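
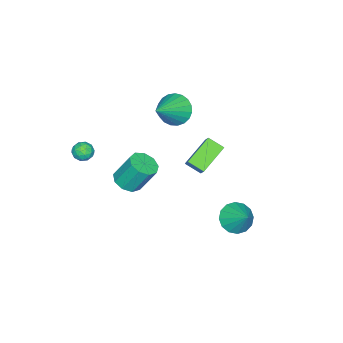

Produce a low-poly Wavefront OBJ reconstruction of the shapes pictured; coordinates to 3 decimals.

v 0.948 -1.692 -1.089
v 1.509 -1.07 -1.321
v 1.213 -0.205 0.276
v 0.652 -0.828 0.509
v 0.96 -0.926 -1.501
v 0.664 -0.062 0.096
v 0.406 -1.141 -1.487
v 0.11 -0.277 0.11
v 0.105 -1.614 -1.287
v -0.191 -0.75 0.31
v 0.198 -2.123 -0.994
v -0.098 -1.259 0.603
v 0.643 -2.431 -0.745
v 0.347 -1.567 0.852
v 1.23 -2.393 -0.657
v 0.934 -1.529 0.94
v 1.685 -2.027 -0.771
v 1.389 -1.163 0.826
v 1.796 -1.504 -1.033
v 1.5 -0.64 0.564
v -3.332 -0.649 -2.507
v -5.025 -0.339 -1.59
v -3.437 0.287 -3.016
v -5.129 0.596 -2.099
v -2.831 -0.176 -1.741
v -4.523 0.133 -0.824
v -2.935 0.759 -2.25
v -4.628 1.069 -1.333
v 2.124 -3.125 1.938
v 2.542 -3.04 1.459
v 1.958 -4.1 1.621
v 2.376 -4.015 1.142
v 2.584 -4.036 1.749
v 2.686 -3.434 1.945
v 1.814 -3.706 1.135
v 1.916 -3.104 1.331
v 2.351 -3.399 0.963
v 2.826 -3.603 1.342
v 1.674 -3.537 1.738
v 2.149 -3.741 2.117
v 2.347 -2.997 1.726
v 2.153 -4.143 1.354
v 2.274 -4.155 1.71
v 2.52 -4.105 1.429
v 2.432 -3.229 2.012
v 2.678 -3.179 1.73
v 2.702 -3.764 1.9
v 1.822 -3.961 1.35
v 2.068 -3.911 1.068
v 1.98 -3.035 1.651
v 2.226 -2.985 1.37
v 1.798 -3.376 1.18
v 2.481 -3.158 1.153
v 2.383 -3.731 0.967
v 2.053 -3.55 0.963
v 2.113 -3.196 1.078
v 2.76 -3.278 1.376
v 2.663 -3.851 1.19
v 2.785 -3.864 1.546
v 2.845 -3.51 1.661
v 2.648 -3.489 1.085
v 1.837 -3.289 1.89
v 1.74 -3.862 1.704
v 1.655 -3.63 1.419
v 1.715 -3.276 1.534
v 2.117 -3.409 2.113
v 2.019 -3.982 1.927
v 2.387 -3.944 2.002
v 2.447 -3.59 2.117
v 1.852 -3.651 1.995
v -2.676 -0.913 2.501
v -2.161 -1.272 1.672
v -0.844 -1.007 3.679
v -2.113 -0.845 1.63
v -2.161 -0.429 1.738
v -2.299 -0.097 1.979
v -2.502 0.094 2.31
v -2.735 0.111 2.674
v -2.958 -0.05 3.008
v -3.132 -0.36 3.254
v -3.227 -0.765 3.371
v -3.227 -1.196 3.337
v -3.132 -1.578 3.158
v -2.958 -1.846 2.866
v -2.735 -1.952 2.511
v -2.502 -1.878 2.154
v -2.299 -1.638 1.857
v -2.106 3.23 -4.492
v -1.185 2.854 -4.668
v -1.474 4.27 -3.408
v -1.24 3.245 -5.011
v -1.526 3.631 -5.215
v -1.968 3.911 -5.225
v -2.447 4.008 -5.039
v -2.834 3.896 -4.707
v -3.027 3.606 -4.316
v -2.972 3.216 -3.973
v -2.686 2.829 -3.769
v -2.244 2.549 -3.759
v -1.765 2.452 -3.945
v -1.378 2.564 -4.278
f 2 1 5
f 2 5 3
f 3 5 6
f 3 6 4
f 5 1 7
f 5 7 6
f 6 7 8
f 6 8 4
f 7 1 9
f 7 9 8
f 8 9 10
f 8 10 4
f 9 1 11
f 9 11 10
f 10 11 12
f 10 12 4
f 11 1 13
f 11 13 12
f 12 13 14
f 12 14 4
f 13 1 15
f 13 15 14
f 14 15 16
f 14 16 4
f 15 1 17
f 15 17 16
f 16 17 18
f 16 18 4
f 17 1 19
f 17 19 18
f 18 19 20
f 18 20 4
f 19 1 2
f 19 2 20
f 20 2 3
f 20 3 4
f 22 24 21
f 25 22 21
f 21 24 23
f 23 25 21
f 22 28 24
f 26 22 25
f 26 28 22
f 24 28 23
f 27 25 23
f 23 28 27
f 27 26 25
f 28 26 27
f 29 66 45
f 66 40 69
f 45 69 34
f 66 69 45
f 29 45 41
f 45 34 46
f 41 46 30
f 45 46 41
f 29 41 50
f 41 30 51
f 50 51 36
f 41 51 50
f 29 50 62
f 50 36 65
f 62 65 39
f 50 65 62
f 29 62 66
f 62 39 70
f 66 70 40
f 62 70 66
f 30 46 57
f 46 34 60
f 57 60 38
f 46 60 57
f 34 69 47
f 69 40 68
f 47 68 33
f 69 68 47
f 40 70 67
f 70 39 63
f 67 63 31
f 70 63 67
f 39 65 64
f 65 36 52
f 64 52 35
f 65 52 64
f 36 51 56
f 51 30 53
f 56 53 37
f 51 53 56
f 32 58 44
f 58 38 59
f 44 59 33
f 58 59 44
f 32 44 42
f 44 33 43
f 42 43 31
f 44 43 42
f 32 42 49
f 42 31 48
f 49 48 35
f 42 48 49
f 32 49 54
f 49 35 55
f 54 55 37
f 49 55 54
f 32 54 58
f 54 37 61
f 58 61 38
f 54 61 58
f 33 59 47
f 59 38 60
f 47 60 34
f 59 60 47
f 31 43 67
f 43 33 68
f 67 68 40
f 43 68 67
f 35 48 64
f 48 31 63
f 64 63 39
f 48 63 64
f 37 55 56
f 55 35 52
f 56 52 36
f 55 52 56
f 38 61 57
f 61 37 53
f 57 53 30
f 61 53 57
f 72 71 74
f 72 74 73
f 74 71 75
f 74 75 73
f 75 71 76
f 75 76 73
f 76 71 77
f 76 77 73
f 77 71 78
f 77 78 73
f 78 71 79
f 78 79 73
f 79 71 80
f 79 80 73
f 80 71 81
f 80 81 73
f 81 71 82
f 81 82 73
f 82 71 83
f 82 83 73
f 83 71 84
f 83 84 73
f 84 71 85
f 84 85 73
f 85 71 86
f 85 86 73
f 86 71 87
f 86 87 73
f 87 71 72
f 87 72 73
f 89 88 91
f 89 91 90
f 91 88 92
f 91 92 90
f 92 88 93
f 92 93 90
f 93 88 94
f 93 94 90
f 94 88 95
f 94 95 90
f 95 88 96
f 95 96 90
f 96 88 97
f 96 97 90
f 97 88 98
f 97 98 90
f 98 88 99
f 98 99 90
f 99 88 100
f 99 100 90
f 100 88 101
f 100 101 90
f 101 88 89
f 101 89 90



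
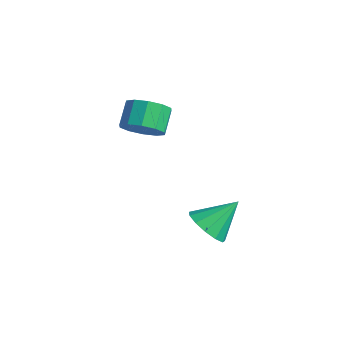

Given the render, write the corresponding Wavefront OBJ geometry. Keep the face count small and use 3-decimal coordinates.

v 1.485 -1.598 -1.011
v 2.077 -1.136 -1.671
v 1.795 -0.302 0.171
v 1.558 -0.935 -1.756
v 1.015 -0.944 -1.604
v 0.622 -1.161 -1.264
v 0.503 -1.516 -0.843
v 0.696 -1.897 -0.475
v 1.139 -2.183 -0.278
v 1.692 -2.283 -0.313
v 2.18 -2.166 -0.57
v 2.447 -1.868 -0.966
v 2.409 -1.484 -1.377
v -2.815 -1.805 2.319
v -2.352 -1.016 1.969
v -2.961 -0.285 2.811
v -3.425 -1.075 3.161
v -2.866 -1.085 1.657
v -3.475 -0.354 2.499
v -3.361 -1.429 1.598
v -3.97 -0.698 2.439
v -3.648 -1.917 1.814
v -4.257 -1.186 2.655
v -3.616 -2.362 2.223
v -4.225 -1.632 3.065
v -3.279 -2.595 2.669
v -3.888 -1.864 3.511
v -2.765 -2.526 2.981
v -3.374 -1.795 3.823
v -2.27 -2.182 3.041
v -2.879 -1.451 3.882
v -1.983 -1.694 2.825
v -2.592 -0.963 3.666
v -2.015 -1.248 2.415
v -2.624 -0.518 3.257
f 2 1 4
f 2 4 3
f 4 1 5
f 4 5 3
f 5 1 6
f 5 6 3
f 6 1 7
f 6 7 3
f 7 1 8
f 7 8 3
f 8 1 9
f 8 9 3
f 9 1 10
f 9 10 3
f 10 1 11
f 10 11 3
f 11 1 12
f 11 12 3
f 12 1 13
f 12 13 3
f 13 1 2
f 13 2 3
f 15 14 18
f 15 18 16
f 16 18 19
f 16 19 17
f 18 14 20
f 18 20 19
f 19 20 21
f 19 21 17
f 20 14 22
f 20 22 21
f 21 22 23
f 21 23 17
f 22 14 24
f 22 24 23
f 23 24 25
f 23 25 17
f 24 14 26
f 24 26 25
f 25 26 27
f 25 27 17
f 26 14 28
f 26 28 27
f 27 28 29
f 27 29 17
f 28 14 30
f 28 30 29
f 29 30 31
f 29 31 17
f 30 14 32
f 30 32 31
f 31 32 33
f 31 33 17
f 32 14 34
f 32 34 33
f 33 34 35
f 33 35 17
f 34 14 15
f 34 15 35
f 35 15 16
f 35 16 17



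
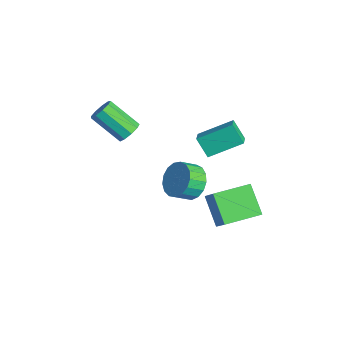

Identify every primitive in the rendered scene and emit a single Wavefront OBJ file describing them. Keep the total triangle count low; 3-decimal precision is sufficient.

v -2.741 -2.12 3.156
v -2.164 -2.573 3.257
v -3.322 -3.752 4.585
v -3.899 -3.3 4.484
v -2.153 -2.199 3.598
v -3.311 -3.378 4.927
v -2.417 -1.789 3.733
v -3.575 -2.968 5.061
v -2.833 -1.533 3.597
v -3.99 -2.713 4.925
v -3.206 -1.553 3.255
v -4.363 -2.732 4.583
v -3.361 -1.838 2.867
v -4.518 -3.017 4.195
v -3.227 -2.255 2.614
v -4.384 -3.434 3.942
v -2.865 -2.609 2.614
v -4.022 -3.788 3.943
v -2.445 -2.735 2.868
v -3.603 -3.914 4.197
v -1.434 1.622 -2.419
v -0.324 1.657 -1.172
v -1.54 3.789 -2.385
v -0.43 3.824 -1.138
v 0.05 1.716 -3.742
v 1.16 1.751 -2.495
v -0.056 3.883 -3.708
v 1.054 3.918 -2.461
v -1.591 1.897 1.208
v -2.315 1.524 2.246
v -1.2 3.746 2.145
v -1.924 3.373 3.184
v -0.776 1.507 1.636
v -1.5 1.134 2.675
v -0.385 3.356 2.574
v -1.109 2.983 3.612
v 0.424 0.208 1.019
v 1.487 0.136 0.79
v 1.559 -0.781 1.411
v 0.496 -0.708 1.641
v 1.472 0.428 1.222
v 1.544 -0.489 1.844
v 1.217 0.669 1.608
v 1.289 -0.248 2.229
v 0.781 0.805 1.859
v 0.852 -0.112 2.48
v 0.262 0.805 1.917
v 0.334 -0.112 2.539
v -0.219 0.667 1.77
v -0.147 -0.25 2.392
v -0.553 0.425 1.451
v -0.481 -0.492 2.072
v -0.663 0.133 1.033
v -0.591 -0.784 1.654
v -0.524 -0.142 0.612
v -0.452 -1.059 1.233
v -0.168 -0.336 0.284
v -0.096 -1.253 0.905
v 0.324 -0.406 0.124
v 0.396 -1.323 0.746
v 0.839 -0.335 0.17
v 0.91 -1.252 0.792
v 1.259 -0.139 0.41
v 1.33 -1.056 1.032
f 2 1 5
f 2 5 3
f 3 5 6
f 3 6 4
f 5 1 7
f 5 7 6
f 6 7 8
f 6 8 4
f 7 1 9
f 7 9 8
f 8 9 10
f 8 10 4
f 9 1 11
f 9 11 10
f 10 11 12
f 10 12 4
f 11 1 13
f 11 13 12
f 12 13 14
f 12 14 4
f 13 1 15
f 13 15 14
f 14 15 16
f 14 16 4
f 15 1 17
f 15 17 16
f 16 17 18
f 16 18 4
f 17 1 19
f 17 19 18
f 18 19 20
f 18 20 4
f 19 1 2
f 19 2 20
f 20 2 3
f 20 3 4
f 22 24 21
f 25 22 21
f 21 24 23
f 23 25 21
f 22 28 24
f 26 22 25
f 26 28 22
f 24 28 23
f 27 25 23
f 23 28 27
f 27 26 25
f 28 26 27
f 30 32 29
f 33 30 29
f 29 32 31
f 31 33 29
f 30 36 32
f 34 30 33
f 34 36 30
f 32 36 31
f 35 33 31
f 31 36 35
f 35 34 33
f 36 34 35
f 38 37 41
f 38 41 39
f 39 41 42
f 39 42 40
f 41 37 43
f 41 43 42
f 42 43 44
f 42 44 40
f 43 37 45
f 43 45 44
f 44 45 46
f 44 46 40
f 45 37 47
f 45 47 46
f 46 47 48
f 46 48 40
f 47 37 49
f 47 49 48
f 48 49 50
f 48 50 40
f 49 37 51
f 49 51 50
f 50 51 52
f 50 52 40
f 51 37 53
f 51 53 52
f 52 53 54
f 52 54 40
f 53 37 55
f 53 55 54
f 54 55 56
f 54 56 40
f 55 37 57
f 55 57 56
f 56 57 58
f 56 58 40
f 57 37 59
f 57 59 58
f 58 59 60
f 58 60 40
f 59 37 61
f 59 61 60
f 60 61 62
f 60 62 40
f 61 37 63
f 61 63 62
f 62 63 64
f 62 64 40
f 63 37 38
f 63 38 64
f 64 38 39
f 64 39 40



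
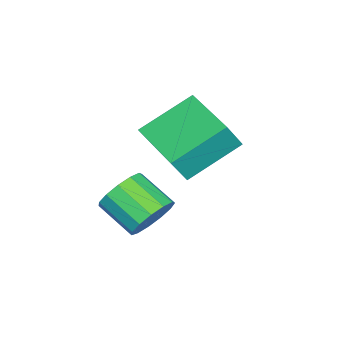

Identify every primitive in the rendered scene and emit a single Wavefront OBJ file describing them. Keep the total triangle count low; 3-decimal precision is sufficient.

v 1.198 2.031 -1.07
v 1.662 2.199 -0.56
v 1.387 1.198 0.021
v 0.922 1.029 -0.49
v 1.311 2.359 -0.451
v 1.036 1.357 0.13
v 0.925 2.414 -0.538
v 0.65 1.412 0.042
v 0.625 2.348 -0.795
v 0.35 1.346 -0.214
v 0.507 2.181 -1.139
v 0.232 1.179 -0.558
v 0.608 1.966 -1.461
v 0.333 0.965 -0.88
v 0.896 1.772 -1.659
v 0.621 0.771 -1.078
v 1.28 1.66 -1.67
v 1.005 0.659 -1.09
v 1.638 1.666 -1.491
v 1.363 0.664 -0.91
v 1.856 1.788 -1.178
v 1.581 0.786 -0.598
v 1.865 1.986 -0.831
v 1.589 0.985 -0.251
v -2.231 1.991 0.655
v -1.817 1.744 1.462
v -1.125 3.379 0.514
v -0.712 3.132 1.321
v -1.108 1.008 -0.221
v -0.695 0.761 0.586
v -0.003 2.396 -0.362
v 0.411 2.149 0.445
f 2 1 5
f 2 5 3
f 3 5 6
f 3 6 4
f 5 1 7
f 5 7 6
f 6 7 8
f 6 8 4
f 7 1 9
f 7 9 8
f 8 9 10
f 8 10 4
f 9 1 11
f 9 11 10
f 10 11 12
f 10 12 4
f 11 1 13
f 11 13 12
f 12 13 14
f 12 14 4
f 13 1 15
f 13 15 14
f 14 15 16
f 14 16 4
f 15 1 17
f 15 17 16
f 16 17 18
f 16 18 4
f 17 1 19
f 17 19 18
f 18 19 20
f 18 20 4
f 19 1 21
f 19 21 20
f 20 21 22
f 20 22 4
f 21 1 23
f 21 23 22
f 22 23 24
f 22 24 4
f 23 1 2
f 23 2 24
f 24 2 3
f 24 3 4
f 26 28 25
f 29 26 25
f 25 28 27
f 27 29 25
f 26 32 28
f 30 26 29
f 30 32 26
f 28 32 27
f 31 29 27
f 27 32 31
f 31 30 29
f 32 30 31



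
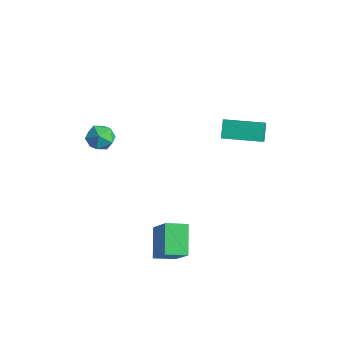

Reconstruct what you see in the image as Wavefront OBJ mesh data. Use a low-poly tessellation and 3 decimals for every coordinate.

v 1.232 2.826 2.229
v 1.746 2.265 2.923
v 2.673 4.154 2.233
v 3.188 3.594 2.927
v 1.712 2.306 1.453
v 2.227 1.746 2.147
v 3.154 3.635 1.457
v 3.668 3.074 2.151
v 2.067 -2.223 -4.859
v 1.017 -1.357 -3.823
v 2.613 -1.265 -5.106
v 1.563 -0.399 -4.07
v 3.397 -2.561 -3.23
v 2.347 -1.695 -2.194
v 3.943 -1.603 -3.477
v 2.893 -0.737 -2.441
v -3.39 -1.023 -0.354
v -2.775 -0.648 0.06
v -3.245 -2.112 0.42
v -2.63 -1.737 0.834
v -3.411 -1.466 0.915
v -3.501 -0.793 0.437
v -2.519 -1.967 0.043
v -2.609 -1.294 -0.435
v -2.237 -1.231 0.305
v -2.788 -0.922 0.844
v -3.232 -1.838 -0.364
v -3.783 -1.529 0.175
f 2 4 1
f 5 2 1
f 1 4 3
f 3 5 1
f 2 8 4
f 6 2 5
f 6 8 2
f 4 8 3
f 7 5 3
f 3 8 7
f 7 6 5
f 8 6 7
f 10 12 9
f 13 10 9
f 9 12 11
f 11 13 9
f 10 16 12
f 14 10 13
f 14 16 10
f 12 16 11
f 15 13 11
f 11 16 15
f 15 14 13
f 16 14 15
f 17 28 22
f 17 22 18
f 17 18 24
f 17 24 27
f 17 27 28
f 18 22 26
f 22 28 21
f 28 27 19
f 27 24 23
f 24 18 25
f 20 26 21
f 20 21 19
f 20 19 23
f 20 23 25
f 20 25 26
f 21 26 22
f 19 21 28
f 23 19 27
f 25 23 24
f 26 25 18



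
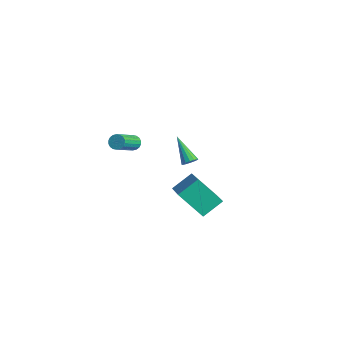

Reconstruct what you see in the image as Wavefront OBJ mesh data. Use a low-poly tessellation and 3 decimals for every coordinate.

v -1.046 0.983 0.589
v -0.718 0.767 0.945
v -2.534 0.997 1.971
v -0.687 1.038 0.976
v -0.753 1.294 0.902
v -0.897 1.467 0.745
v -1.081 1.51 0.547
v -1.256 1.412 0.359
v -1.374 1.199 0.234
v -1.405 0.928 0.203
v -1.34 0.671 0.277
v -1.196 0.499 0.434
v -1.012 0.455 0.632
v -0.837 0.554 0.82
v -4.209 -1.075 1.178
v -3.759 -1.094 0.846
v -3 -2.645 1.97
v -3.451 -2.625 2.302
v -3.69 -0.933 1.023
v -2.931 -2.484 2.147
v -3.725 -0.799 1.231
v -2.966 -2.35 2.355
v -3.855 -0.72 1.428
v -3.096 -2.271 2.552
v -4.056 -0.711 1.576
v -3.297 -2.262 2.699
v -4.287 -0.774 1.645
v -3.528 -2.325 2.768
v -4.502 -0.897 1.621
v -3.744 -2.448 2.745
v -4.66 -1.055 1.51
v -3.901 -2.606 2.634
v -4.729 -1.216 1.333
v -3.97 -2.767 2.457
v -4.694 -1.35 1.125
v -3.935 -2.901 2.249
v -4.564 -1.429 0.928
v -3.805 -2.98 2.052
v -4.363 -1.438 0.781
v -3.604 -2.989 1.904
v -4.132 -1.375 0.712
v -3.373 -2.926 1.835
v -3.916 -1.252 0.735
v -3.158 -2.803 1.859
v 3.804 -2.896 2.341
v 3.888 -1.638 3.19
v 2.054 -2.19 1.467
v 2.137 -0.932 2.316
v 4.943 -1.948 0.824
v 5.026 -0.69 1.673
v 3.192 -1.242 -0.05
v 3.276 0.016 0.799
f 2 1 4
f 2 4 3
f 4 1 5
f 4 5 3
f 5 1 6
f 5 6 3
f 6 1 7
f 6 7 3
f 7 1 8
f 7 8 3
f 8 1 9
f 8 9 3
f 9 1 10
f 9 10 3
f 10 1 11
f 10 11 3
f 11 1 12
f 11 12 3
f 12 1 13
f 12 13 3
f 13 1 14
f 13 14 3
f 14 1 2
f 14 2 3
f 16 15 19
f 16 19 17
f 17 19 20
f 17 20 18
f 19 15 21
f 19 21 20
f 20 21 22
f 20 22 18
f 21 15 23
f 21 23 22
f 22 23 24
f 22 24 18
f 23 15 25
f 23 25 24
f 24 25 26
f 24 26 18
f 25 15 27
f 25 27 26
f 26 27 28
f 26 28 18
f 27 15 29
f 27 29 28
f 28 29 30
f 28 30 18
f 29 15 31
f 29 31 30
f 30 31 32
f 30 32 18
f 31 15 33
f 31 33 32
f 32 33 34
f 32 34 18
f 33 15 35
f 33 35 34
f 34 35 36
f 34 36 18
f 35 15 37
f 35 37 36
f 36 37 38
f 36 38 18
f 37 15 39
f 37 39 38
f 38 39 40
f 38 40 18
f 39 15 41
f 39 41 40
f 40 41 42
f 40 42 18
f 41 15 43
f 41 43 42
f 42 43 44
f 42 44 18
f 43 15 16
f 43 16 44
f 44 16 17
f 44 17 18
f 46 48 45
f 49 46 45
f 45 48 47
f 47 49 45
f 46 52 48
f 50 46 49
f 50 52 46
f 48 52 47
f 51 49 47
f 47 52 51
f 51 50 49
f 52 50 51



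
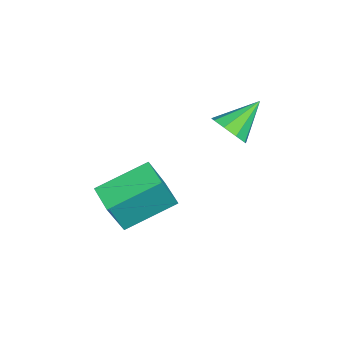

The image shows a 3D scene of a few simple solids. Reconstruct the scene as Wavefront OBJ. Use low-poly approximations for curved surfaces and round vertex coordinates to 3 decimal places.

v 0.517 -3.087 -1.834
v 0.936 -3.429 -0.652
v -0.253 -1.815 -1.192
v 0.167 -2.157 -0.01
v 1.253 -2.583 -1.95
v 1.673 -2.925 -0.768
v 0.484 -1.311 -1.308
v 0.903 -1.653 -0.126
v -1.97 -0.415 -0.264
v -1.572 -0.484 0.207
v -2.73 0.295 0.484
v -1.472 -0.139 -0.019
v -1.605 0.077 -0.359
v -1.909 0.062 -0.654
v -2.241 -0.175 -0.767
v -2.447 -0.525 -0.644
v -2.43 -0.823 -0.343
v -2.198 -0.93 -0.005
v -1.859 -0.797 0.212
f 2 4 1
f 5 2 1
f 1 4 3
f 3 5 1
f 2 8 4
f 6 2 5
f 6 8 2
f 4 8 3
f 7 5 3
f 3 8 7
f 7 6 5
f 8 6 7
f 10 9 12
f 10 12 11
f 12 9 13
f 12 13 11
f 13 9 14
f 13 14 11
f 14 9 15
f 14 15 11
f 15 9 16
f 15 16 11
f 16 9 17
f 16 17 11
f 17 9 18
f 17 18 11
f 18 9 19
f 18 19 11
f 19 9 10
f 19 10 11



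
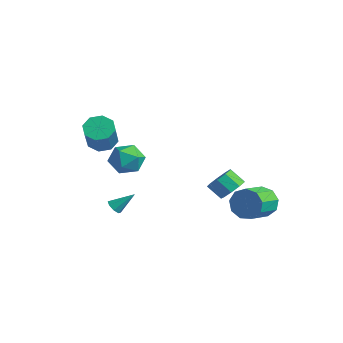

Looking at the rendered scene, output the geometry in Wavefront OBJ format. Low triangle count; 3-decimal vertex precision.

v -3.033 0.04 -0.292
v -2.376 -0.234 0.538
v -2.324 -1.246 -1.278
v -1.667 -1.52 -0.448
v -2.742 -1.703 -0.377
v -3.181 -0.908 0.232
v -1.519 -0.572 -0.972
v -1.958 0.223 -0.363
v -1.44 -0.612 0.118
v -2.197 -1.311 0.485
v -2.503 -0.169 -1.225
v -3.26 -0.868 -0.858
v -3.611 -1.448 0.831
v -3.189 -1.96 0.238
v -2.066 -2.884 1.836
v -2.489 -2.372 2.429
v -2.865 -1.371 0.352
v -1.743 -2.295 1.949
v -2.979 -0.828 0.746
v -1.857 -1.751 2.343
v -3.463 -0.647 1.19
v -2.34 -1.571 2.788
v -4.034 -0.936 1.424
v -2.911 -1.86 3.022
v -4.357 -1.525 1.311
v -3.235 -2.449 2.908
v -4.243 -2.069 0.917
v -3.121 -2.992 2.514
v -3.76 -2.249 0.472
v -2.637 -3.173 2.07
v 0.953 3.898 -2.76
v 1.599 3.823 -2.168
v 0.873 3.426 -1.427
v 0.227 3.502 -2.02
v 1.344 4.367 -2.126
v 0.618 3.97 -1.386
v 0.906 4.691 -2.382
v 0.18 4.295 -1.641
v 0.49 4.645 -2.814
v -0.236 4.248 -2.074
v 0.29 4.249 -3.221
v -0.435 3.852 -2.481
v 0.401 3.689 -3.413
v -0.325 3.293 -2.672
v 0.77 3.227 -3.299
v 0.044 2.831 -2.559
v 1.224 3.079 -2.933
v 0.498 2.683 -2.193
v 1.552 3.314 -2.486
v 0.826 2.918 -1.746
v 2.983 4.256 -2.862
v 3.596 4.172 -3.661
v 4.15 2.641 -3.076
v 3.537 2.724 -2.278
v 3.925 4.489 -3.143
v 4.479 2.958 -2.558
v 3.813 4.697 -2.493
v 4.367 3.166 -1.909
v 3.313 4.698 -2.017
v 3.867 3.167 -1.432
v 2.659 4.492 -1.936
v 3.213 2.961 -1.351
v 2.156 4.175 -2.288
v 2.71 2.644 -1.704
v 2.04 3.896 -2.909
v 2.594 2.365 -2.325
v 2.366 3.785 -3.509
v 2.92 2.254 -2.924
v 2.98 3.894 -3.805
v 3.534 2.363 -3.221
v -1.193 -2.347 -2.985
v -0.735 -2.398 -3.225
v -0.607 -1.433 -2.055
v -0.954 -2.102 -3.377
v -1.314 -1.95 -3.299
v -1.603 -2.03 -3.038
v -1.652 -2.296 -2.745
v -1.433 -2.592 -2.594
v -1.073 -2.744 -2.671
v -0.784 -2.663 -2.933
f 1 12 6
f 1 6 2
f 1 2 8
f 1 8 11
f 1 11 12
f 2 6 10
f 6 12 5
f 12 11 3
f 11 8 7
f 8 2 9
f 4 10 5
f 4 5 3
f 4 3 7
f 4 7 9
f 4 9 10
f 5 10 6
f 3 5 12
f 7 3 11
f 9 7 8
f 10 9 2
f 14 13 17
f 14 17 15
f 15 17 18
f 15 18 16
f 17 13 19
f 17 19 18
f 18 19 20
f 18 20 16
f 19 13 21
f 19 21 20
f 20 21 22
f 20 22 16
f 21 13 23
f 21 23 22
f 22 23 24
f 22 24 16
f 23 13 25
f 23 25 24
f 24 25 26
f 24 26 16
f 25 13 27
f 25 27 26
f 26 27 28
f 26 28 16
f 27 13 29
f 27 29 28
f 28 29 30
f 28 30 16
f 29 13 14
f 29 14 30
f 30 14 15
f 30 15 16
f 32 31 35
f 32 35 33
f 33 35 36
f 33 36 34
f 35 31 37
f 35 37 36
f 36 37 38
f 36 38 34
f 37 31 39
f 37 39 38
f 38 39 40
f 38 40 34
f 39 31 41
f 39 41 40
f 40 41 42
f 40 42 34
f 41 31 43
f 41 43 42
f 42 43 44
f 42 44 34
f 43 31 45
f 43 45 44
f 44 45 46
f 44 46 34
f 45 31 47
f 45 47 46
f 46 47 48
f 46 48 34
f 47 31 49
f 47 49 48
f 48 49 50
f 48 50 34
f 49 31 32
f 49 32 50
f 50 32 33
f 50 33 34
f 52 51 55
f 52 55 53
f 53 55 56
f 53 56 54
f 55 51 57
f 55 57 56
f 56 57 58
f 56 58 54
f 57 51 59
f 57 59 58
f 58 59 60
f 58 60 54
f 59 51 61
f 59 61 60
f 60 61 62
f 60 62 54
f 61 51 63
f 61 63 62
f 62 63 64
f 62 64 54
f 63 51 65
f 63 65 64
f 64 65 66
f 64 66 54
f 65 51 67
f 65 67 66
f 66 67 68
f 66 68 54
f 67 51 69
f 67 69 68
f 68 69 70
f 68 70 54
f 69 51 52
f 69 52 70
f 70 52 53
f 70 53 54
f 72 71 74
f 72 74 73
f 74 71 75
f 74 75 73
f 75 71 76
f 75 76 73
f 76 71 77
f 76 77 73
f 77 71 78
f 77 78 73
f 78 71 79
f 78 79 73
f 79 71 80
f 79 80 73
f 80 71 72
f 80 72 73



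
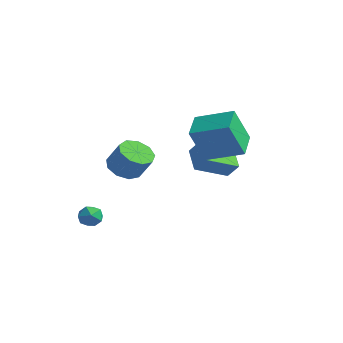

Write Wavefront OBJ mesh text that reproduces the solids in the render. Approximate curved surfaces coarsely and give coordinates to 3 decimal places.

v -2.789 1.914 -0.124
v -2.133 2.066 0.694
v -2.217 3.715 -0.918
v -1.561 3.867 -0.1
v -1.659 1.213 -0.9
v -1.003 1.365 -0.082
v -1.087 3.014 -1.694
v -0.431 3.166 -0.876
v -3.483 -1.882 -0.422
v -2.713 -1.568 -0.978
v -1.867 -1.444 0.266
v -2.637 -1.758 0.822
v -3.089 -1.034 -0.775
v -2.242 -0.91 0.469
v -3.649 -0.896 -0.407
v -2.802 -0.772 0.837
v -4.132 -1.22 -0.047
v -3.285 -1.096 1.197
v -4.311 -1.853 0.139
v -3.464 -1.729 1.383
v -4.103 -2.5 0.061
v -3.256 -2.376 1.305
v -3.605 -2.858 -0.242
v -2.758 -2.734 1.002
v -3.05 -2.759 -0.629
v -2.203 -2.635 0.614
v -2.698 -2.25 -0.92
v -1.851 -2.126 0.324
v -4.252 -3.277 -3.046
v -3.756 -3.079 -3.567
v -4.044 -4.441 -3.293
v -3.548 -4.243 -3.814
v -3.397 -4.129 -3.092
v -3.525 -3.41 -2.939
v -4.275 -4.11 -3.921
v -4.403 -3.391 -3.768
v -3.77 -3.593 -4.108
v -3.227 -3.605 -3.596
v -4.573 -3.915 -3.264
v -4.03 -3.927 -2.752
v -0.901 1.618 1.021
v -1.09 0.695 2.998
v 0.835 2.632 1.661
v 0.646 1.709 3.638
v 0.054 0.311 0.502
v -0.135 -0.612 2.479
v 1.79 1.325 1.142
v 1.601 0.402 3.119
f 2 4 1
f 5 2 1
f 1 4 3
f 3 5 1
f 2 8 4
f 6 2 5
f 6 8 2
f 4 8 3
f 7 5 3
f 3 8 7
f 7 6 5
f 8 6 7
f 10 9 13
f 10 13 11
f 11 13 14
f 11 14 12
f 13 9 15
f 13 15 14
f 14 15 16
f 14 16 12
f 15 9 17
f 15 17 16
f 16 17 18
f 16 18 12
f 17 9 19
f 17 19 18
f 18 19 20
f 18 20 12
f 19 9 21
f 19 21 20
f 20 21 22
f 20 22 12
f 21 9 23
f 21 23 22
f 22 23 24
f 22 24 12
f 23 9 25
f 23 25 24
f 24 25 26
f 24 26 12
f 25 9 27
f 25 27 26
f 26 27 28
f 26 28 12
f 27 9 10
f 27 10 28
f 28 10 11
f 28 11 12
f 29 40 34
f 29 34 30
f 29 30 36
f 29 36 39
f 29 39 40
f 30 34 38
f 34 40 33
f 40 39 31
f 39 36 35
f 36 30 37
f 32 38 33
f 32 33 31
f 32 31 35
f 32 35 37
f 32 37 38
f 33 38 34
f 31 33 40
f 35 31 39
f 37 35 36
f 38 37 30
f 42 44 41
f 45 42 41
f 41 44 43
f 43 45 41
f 42 48 44
f 46 42 45
f 46 48 42
f 44 48 43
f 47 45 43
f 43 48 47
f 47 46 45
f 48 46 47



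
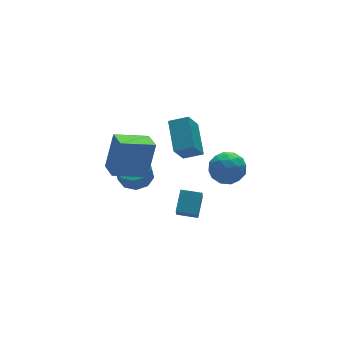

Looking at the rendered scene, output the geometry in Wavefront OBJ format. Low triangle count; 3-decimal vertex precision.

v -2.391 -3.929 0.234
v -1.699 -3.189 0.984
v -2.04 -3.366 -0.644
v -1.349 -2.626 0.106
v -1.571 -4.594 0.134
v -0.88 -3.854 0.884
v -1.221 -4.031 -0.744
v -0.529 -3.291 0.006
v 0.672 1.6 -0.802
v 1.291 3.23 0.136
v 1.486 2.025 -2.076
v 2.104 3.654 -1.137
v 1.556 1.046 -0.423
v 2.174 2.675 0.516
v 2.369 1.47 -1.696
v 2.988 3.1 -0.758
v 1.227 -1.228 -0.996
v 1.766 -0.422 -0.682
v 2.354 -2.238 -0.338
v 2.893 -1.432 -0.024
v 1.993 -1.642 0.406
v 1.296 -1.017 -0
v 2.824 -1.643 -1.02
v 2.127 -1.018 -1.426
v 2.753 -0.678 -0.697
v 2.24 -0.677 0.185
v 1.88 -1.983 -1.205
v 1.367 -1.982 -0.323
v 1.397 -0.736 -0.896
v 2.723 -1.924 -0.124
v 2.193 -2.047 0.129
v 2.51 -1.573 0.314
v 1.121 -1.086 -0.496
v 1.438 -0.612 -0.311
v 1.572 -1.33 0.328
v 2.682 -2.048 -0.709
v 2.999 -1.574 -0.524
v 1.61 -1.087 -1.334
v 1.927 -0.613 -1.149
v 2.548 -1.33 -1.348
v 2.295 -0.413 -0.721
v 2.957 -1.007 -0.334
v 2.916 -1.13 -0.919
v 2.507 -0.763 -1.158
v 1.993 -0.412 -0.203
v 2.656 -1.006 0.184
v 2.126 -1.13 0.437
v 1.717 -0.763 0.198
v 2.573 -0.563 -0.211
v 1.464 -1.654 -1.204
v 2.127 -2.248 -0.817
v 2.403 -1.897 -1.218
v 1.994 -1.53 -1.457
v 1.163 -1.653 -0.686
v 1.825 -2.247 -0.299
v 1.613 -1.897 0.138
v 1.204 -1.53 -0.101
v 1.547 -2.097 -0.809
v -1.33 1.939 -2.195
v -0.613 1.347 -2.162
v -0.894 1.069 -1.071
v -1.61 1.661 -1.105
v -0.428 1.923 -1.967
v -0.709 1.645 -0.876
v -0.665 2.507 -1.879
v -0.946 2.229 -0.789
v -1.212 2.825 -1.939
v -1.493 2.547 -0.848
v -1.815 2.729 -2.119
v -2.096 2.451 -1.028
v -2.19 2.263 -2.335
v -2.471 1.984 -1.244
v -2.163 1.645 -2.485
v -2.444 1.367 -1.394
v -1.746 1.165 -2.5
v -2.027 0.887 -1.409
v -1.134 1.047 -2.372
v -1.415 0.769 -1.282
v -3.756 -0.111 0.57
v -3.085 0.206 2.513
v -3.519 1.044 0.299
v -2.848 1.361 2.242
v -2.052 -0.581 0.058
v -1.381 -0.264 2.001
v -1.815 0.574 -0.213
v -1.144 0.891 1.73
f 2 4 1
f 5 2 1
f 1 4 3
f 3 5 1
f 2 8 4
f 6 2 5
f 6 8 2
f 4 8 3
f 7 5 3
f 3 8 7
f 7 6 5
f 8 6 7
f 10 12 9
f 13 10 9
f 9 12 11
f 11 13 9
f 10 16 12
f 14 10 13
f 14 16 10
f 12 16 11
f 15 13 11
f 11 16 15
f 15 14 13
f 16 14 15
f 17 54 33
f 54 28 57
f 33 57 22
f 54 57 33
f 17 33 29
f 33 22 34
f 29 34 18
f 33 34 29
f 17 29 38
f 29 18 39
f 38 39 24
f 29 39 38
f 17 38 50
f 38 24 53
f 50 53 27
f 38 53 50
f 17 50 54
f 50 27 58
f 54 58 28
f 50 58 54
f 18 34 45
f 34 22 48
f 45 48 26
f 34 48 45
f 22 57 35
f 57 28 56
f 35 56 21
f 57 56 35
f 28 58 55
f 58 27 51
f 55 51 19
f 58 51 55
f 27 53 52
f 53 24 40
f 52 40 23
f 53 40 52
f 24 39 44
f 39 18 41
f 44 41 25
f 39 41 44
f 20 46 32
f 46 26 47
f 32 47 21
f 46 47 32
f 20 32 30
f 32 21 31
f 30 31 19
f 32 31 30
f 20 30 37
f 30 19 36
f 37 36 23
f 30 36 37
f 20 37 42
f 37 23 43
f 42 43 25
f 37 43 42
f 20 42 46
f 42 25 49
f 46 49 26
f 42 49 46
f 21 47 35
f 47 26 48
f 35 48 22
f 47 48 35
f 19 31 55
f 31 21 56
f 55 56 28
f 31 56 55
f 23 36 52
f 36 19 51
f 52 51 27
f 36 51 52
f 25 43 44
f 43 23 40
f 44 40 24
f 43 40 44
f 26 49 45
f 49 25 41
f 45 41 18
f 49 41 45
f 60 59 63
f 60 63 61
f 61 63 64
f 61 64 62
f 63 59 65
f 63 65 64
f 64 65 66
f 64 66 62
f 65 59 67
f 65 67 66
f 66 67 68
f 66 68 62
f 67 59 69
f 67 69 68
f 68 69 70
f 68 70 62
f 69 59 71
f 69 71 70
f 70 71 72
f 70 72 62
f 71 59 73
f 71 73 72
f 72 73 74
f 72 74 62
f 73 59 75
f 73 75 74
f 74 75 76
f 74 76 62
f 75 59 77
f 75 77 76
f 76 77 78
f 76 78 62
f 77 59 60
f 77 60 78
f 78 60 61
f 78 61 62
f 80 82 79
f 83 80 79
f 79 82 81
f 81 83 79
f 80 86 82
f 84 80 83
f 84 86 80
f 82 86 81
f 85 83 81
f 81 86 85
f 85 84 83
f 86 84 85



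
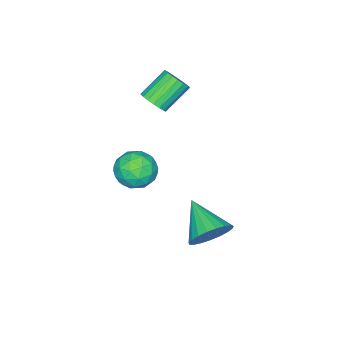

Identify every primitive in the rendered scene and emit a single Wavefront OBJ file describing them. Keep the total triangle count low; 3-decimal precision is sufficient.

v -0.302 -2.586 0.733
v 0.073 -1.977 0.924
v -1.162 -1.546 1.978
v -1.538 -2.154 1.787
v -0.109 -1.874 0.669
v -1.344 -1.443 1.723
v -0.329 -1.912 0.427
v -1.564 -1.481 1.481
v -0.543 -2.084 0.245
v -1.778 -1.653 1.299
v -0.71 -2.355 0.16
v -1.945 -1.923 1.214
v -0.797 -2.671 0.189
v -2.032 -2.24 1.243
v -0.785 -2.971 0.325
v -2.02 -2.539 1.379
v -0.678 -3.194 0.542
v -1.913 -2.763 1.596
v -0.496 -3.297 0.797
v -1.731 -2.866 1.851
v -0.276 -3.259 1.039
v -1.511 -2.828 2.093
v -0.062 -3.087 1.221
v -1.297 -2.656 2.275
v 0.105 -2.817 1.306
v -1.13 -2.385 2.36
v 0.192 -2.5 1.277
v -1.043 -2.069 2.331
v 0.18 -2.201 1.141
v -1.055 -1.769 2.195
v 2.318 2.456 -4.04
v 3.316 2.136 -3.782
v 1.542 0.844 -3.04
v 3.211 2.402 -3.435
v 2.951 2.677 -3.194
v 2.581 2.914 -3.098
v 2.166 3.072 -3.166
v 1.778 3.123 -3.385
v 1.482 3.059 -3.717
v 1.331 2.891 -4.105
v 1.351 2.647 -4.482
v 1.538 2.371 -4.782
v 1.86 2.109 -4.955
v 2.261 1.907 -4.969
v 2.672 1.801 -4.822
v 3.021 1.807 -4.541
v 3.249 1.926 -4.173
v 3.268 0.3 -0.166
v 4.28 0.459 -0.052
v 3.46 -1.279 0.332
v 4.472 -1.12 0.446
v 3.804 -0.665 1.084
v 3.685 0.312 0.777
v 4.055 -1.132 -0.497
v 3.936 -0.155 -0.804
v 4.766 -0.426 -0.256
v 4.611 -0.137 0.721
v 3.129 -0.683 -0.441
v 2.974 -0.394 0.536
v 3.757 0.518 -0.152
v 3.983 -1.338 0.432
v 3.59 -1.071 0.808
v 4.185 -0.977 0.875
v 3.407 0.432 0.334
v 4.002 0.525 0.401
v 3.722 -0.135 1.069
v 3.738 -1.345 -0.121
v 4.333 -1.252 -0.054
v 3.555 0.157 -0.595
v 4.15 0.251 -0.528
v 4.018 -0.685 -0.789
v 4.638 0.092 -0.205
v 4.751 -0.837 0.087
v 4.506 -0.843 -0.467
v 4.436 -0.27 -0.648
v 4.546 0.262 0.369
v 4.659 -0.667 0.661
v 4.266 -0.399 1.036
v 4.196 0.175 0.855
v 4.832 -0.259 0.249
v 3.081 -0.153 -0.381
v 3.194 -1.082 -0.089
v 3.544 -0.995 -0.575
v 3.474 -0.421 -0.756
v 2.989 0.017 0.193
v 3.102 -0.912 0.485
v 3.304 -0.55 0.928
v 3.234 0.023 0.747
v 2.908 -0.561 0.031
f 2 1 5
f 2 5 3
f 3 5 6
f 3 6 4
f 5 1 7
f 5 7 6
f 6 7 8
f 6 8 4
f 7 1 9
f 7 9 8
f 8 9 10
f 8 10 4
f 9 1 11
f 9 11 10
f 10 11 12
f 10 12 4
f 11 1 13
f 11 13 12
f 12 13 14
f 12 14 4
f 13 1 15
f 13 15 14
f 14 15 16
f 14 16 4
f 15 1 17
f 15 17 16
f 16 17 18
f 16 18 4
f 17 1 19
f 17 19 18
f 18 19 20
f 18 20 4
f 19 1 21
f 19 21 20
f 20 21 22
f 20 22 4
f 21 1 23
f 21 23 22
f 22 23 24
f 22 24 4
f 23 1 25
f 23 25 24
f 24 25 26
f 24 26 4
f 25 1 27
f 25 27 26
f 26 27 28
f 26 28 4
f 27 1 29
f 27 29 28
f 28 29 30
f 28 30 4
f 29 1 2
f 29 2 30
f 30 2 3
f 30 3 4
f 32 31 34
f 32 34 33
f 34 31 35
f 34 35 33
f 35 31 36
f 35 36 33
f 36 31 37
f 36 37 33
f 37 31 38
f 37 38 33
f 38 31 39
f 38 39 33
f 39 31 40
f 39 40 33
f 40 31 41
f 40 41 33
f 41 31 42
f 41 42 33
f 42 31 43
f 42 43 33
f 43 31 44
f 43 44 33
f 44 31 45
f 44 45 33
f 45 31 46
f 45 46 33
f 46 31 47
f 46 47 33
f 47 31 32
f 47 32 33
f 48 85 64
f 85 59 88
f 64 88 53
f 85 88 64
f 48 64 60
f 64 53 65
f 60 65 49
f 64 65 60
f 48 60 69
f 60 49 70
f 69 70 55
f 60 70 69
f 48 69 81
f 69 55 84
f 81 84 58
f 69 84 81
f 48 81 85
f 81 58 89
f 85 89 59
f 81 89 85
f 49 65 76
f 65 53 79
f 76 79 57
f 65 79 76
f 53 88 66
f 88 59 87
f 66 87 52
f 88 87 66
f 59 89 86
f 89 58 82
f 86 82 50
f 89 82 86
f 58 84 83
f 84 55 71
f 83 71 54
f 84 71 83
f 55 70 75
f 70 49 72
f 75 72 56
f 70 72 75
f 51 77 63
f 77 57 78
f 63 78 52
f 77 78 63
f 51 63 61
f 63 52 62
f 61 62 50
f 63 62 61
f 51 61 68
f 61 50 67
f 68 67 54
f 61 67 68
f 51 68 73
f 68 54 74
f 73 74 56
f 68 74 73
f 51 73 77
f 73 56 80
f 77 80 57
f 73 80 77
f 52 78 66
f 78 57 79
f 66 79 53
f 78 79 66
f 50 62 86
f 62 52 87
f 86 87 59
f 62 87 86
f 54 67 83
f 67 50 82
f 83 82 58
f 67 82 83
f 56 74 75
f 74 54 71
f 75 71 55
f 74 71 75
f 57 80 76
f 80 56 72
f 76 72 49
f 80 72 76



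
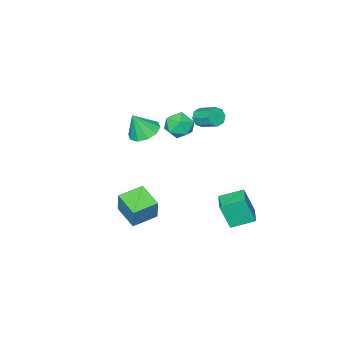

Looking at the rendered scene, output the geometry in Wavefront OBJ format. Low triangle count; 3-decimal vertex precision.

v -4.224 2.294 -4.597
v -3.835 1.733 -2.802
v -3.232 3.319 -4.491
v -2.844 2.758 -2.696
v -3.096 1.262 -5.164
v -2.708 0.701 -3.369
v -2.105 2.287 -5.058
v -1.716 1.726 -3.263
v -2.453 -0.557 3.251
v -2.238 -0.248 2.673
v -2.291 0.985 3.311
v -2.507 0.677 3.889
v -2.764 -0.284 2.698
v -2.817 0.949 3.337
v -3.108 -0.48 3.048
v -3.162 0.754 3.686
v -3.069 -0.721 3.516
v -3.122 0.513 4.154
v -2.669 -0.865 3.829
v -2.722 0.368 4.467
v -2.143 -0.829 3.803
v -2.196 0.404 4.442
v -1.798 -0.634 3.454
v -1.852 0.6 4.092
v -1.838 -0.393 2.986
v -1.891 0.841 3.624
v 1.03 -2.025 -3.062
v 1.363 -1.611 -1.469
v 1.374 -0.383 -3.561
v 1.707 0.031 -1.968
v 2.633 -2.431 -3.292
v 2.966 -2.017 -1.699
v 2.977 -0.789 -3.791
v 3.31 -0.375 -2.198
v -0.701 -3.573 1.428
v -0.117 -4.344 0.995
v -0.079 -3.947 2.932
v 0.237 -3.793 0.986
v 0.233 -3.158 1.146
v -0.128 -2.681 1.413
v -0.707 -2.545 1.687
v -1.284 -2.801 1.861
v -1.638 -3.352 1.87
v -1.634 -3.988 1.71
v -1.273 -4.464 1.442
v -0.694 -4.601 1.169
v -0.754 0.567 4.234
v 0.04 0.739 3.617
v -0.52 -1.059 4.083
v 0.274 -0.887 3.466
v 0.337 -0.65 4.456
v 0.192 0.355 4.55
v -0.672 -0.675 3.15
v -0.817 0.33 3.244
v 0.091 -0.029 2.948
v 0.714 -0.014 3.755
v -1.194 -0.306 3.945
v -0.571 -0.291 4.752
f 2 4 1
f 5 2 1
f 1 4 3
f 3 5 1
f 2 8 4
f 6 2 5
f 6 8 2
f 4 8 3
f 7 5 3
f 3 8 7
f 7 6 5
f 8 6 7
f 10 9 13
f 10 13 11
f 11 13 14
f 11 14 12
f 13 9 15
f 13 15 14
f 14 15 16
f 14 16 12
f 15 9 17
f 15 17 16
f 16 17 18
f 16 18 12
f 17 9 19
f 17 19 18
f 18 19 20
f 18 20 12
f 19 9 21
f 19 21 20
f 20 21 22
f 20 22 12
f 21 9 23
f 21 23 22
f 22 23 24
f 22 24 12
f 23 9 25
f 23 25 24
f 24 25 26
f 24 26 12
f 25 9 10
f 25 10 26
f 26 10 11
f 26 11 12
f 28 30 27
f 31 28 27
f 27 30 29
f 29 31 27
f 28 34 30
f 32 28 31
f 32 34 28
f 30 34 29
f 33 31 29
f 29 34 33
f 33 32 31
f 34 32 33
f 36 35 38
f 36 38 37
f 38 35 39
f 38 39 37
f 39 35 40
f 39 40 37
f 40 35 41
f 40 41 37
f 41 35 42
f 41 42 37
f 42 35 43
f 42 43 37
f 43 35 44
f 43 44 37
f 44 35 45
f 44 45 37
f 45 35 46
f 45 46 37
f 46 35 36
f 46 36 37
f 47 58 52
f 47 52 48
f 47 48 54
f 47 54 57
f 47 57 58
f 48 52 56
f 52 58 51
f 58 57 49
f 57 54 53
f 54 48 55
f 50 56 51
f 50 51 49
f 50 49 53
f 50 53 55
f 50 55 56
f 51 56 52
f 49 51 58
f 53 49 57
f 55 53 54
f 56 55 48



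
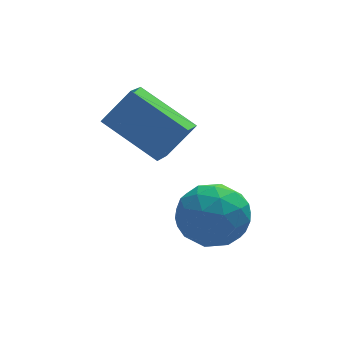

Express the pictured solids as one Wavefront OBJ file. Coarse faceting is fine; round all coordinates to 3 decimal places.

v 3.029 2.232 -3.72
v 3.986 1.583 -3.686
v 2.214 1.097 -2.474
v 3.171 0.448 -2.44
v 3.181 1.517 -1.997
v 3.684 2.218 -2.767
v 2.516 0.462 -3.393
v 3.019 1.163 -4.163
v 3.669 0.489 -3.483
v 4.08 1.141 -2.621
v 2.12 1.539 -3.539
v 2.531 2.191 -2.677
v 3.579 2.007 -3.812
v 2.621 0.673 -2.348
v 2.627 1.302 -2.088
v 3.189 0.92 -2.067
v 3.402 2.38 -3.273
v 3.964 1.999 -3.252
v 3.491 1.96 -2.26
v 2.236 0.681 -2.908
v 2.798 0.3 -2.887
v 3.011 1.76 -4.093
v 3.573 1.378 -4.072
v 2.709 0.72 -3.9
v 3.955 0.982 -3.673
v 3.476 0.316 -2.941
v 3.091 0.324 -3.501
v 3.387 0.736 -3.953
v 4.196 1.366 -3.166
v 3.718 0.699 -2.434
v 3.723 1.327 -2.174
v 4.019 1.739 -2.626
v 4.01 0.723 -3.047
v 2.482 1.981 -3.726
v 2.004 1.314 -2.994
v 2.181 0.941 -3.534
v 2.477 1.353 -3.986
v 2.724 2.364 -3.219
v 2.245 1.698 -2.487
v 2.813 1.944 -2.207
v 3.109 2.356 -2.659
v 2.19 1.957 -3.113
v 1.829 2.79 -1.586
v 0.465 4.075 -0.552
v 2.28 3.582 -1.975
v 0.916 4.867 -0.941
v 2.724 2.833 -0.459
v 1.36 4.118 0.575
v 3.175 3.625 -0.848
v 1.811 4.91 0.186
f 1 38 17
f 38 12 41
f 17 41 6
f 38 41 17
f 1 17 13
f 17 6 18
f 13 18 2
f 17 18 13
f 1 13 22
f 13 2 23
f 22 23 8
f 13 23 22
f 1 22 34
f 22 8 37
f 34 37 11
f 22 37 34
f 1 34 38
f 34 11 42
f 38 42 12
f 34 42 38
f 2 18 29
f 18 6 32
f 29 32 10
f 18 32 29
f 6 41 19
f 41 12 40
f 19 40 5
f 41 40 19
f 12 42 39
f 42 11 35
f 39 35 3
f 42 35 39
f 11 37 36
f 37 8 24
f 36 24 7
f 37 24 36
f 8 23 28
f 23 2 25
f 28 25 9
f 23 25 28
f 4 30 16
f 30 10 31
f 16 31 5
f 30 31 16
f 4 16 14
f 16 5 15
f 14 15 3
f 16 15 14
f 4 14 21
f 14 3 20
f 21 20 7
f 14 20 21
f 4 21 26
f 21 7 27
f 26 27 9
f 21 27 26
f 4 26 30
f 26 9 33
f 30 33 10
f 26 33 30
f 5 31 19
f 31 10 32
f 19 32 6
f 31 32 19
f 3 15 39
f 15 5 40
f 39 40 12
f 15 40 39
f 7 20 36
f 20 3 35
f 36 35 11
f 20 35 36
f 9 27 28
f 27 7 24
f 28 24 8
f 27 24 28
f 10 33 29
f 33 9 25
f 29 25 2
f 33 25 29
f 44 46 43
f 47 44 43
f 43 46 45
f 45 47 43
f 44 50 46
f 48 44 47
f 48 50 44
f 46 50 45
f 49 47 45
f 45 50 49
f 49 48 47
f 50 48 49



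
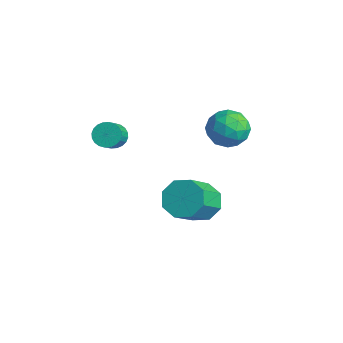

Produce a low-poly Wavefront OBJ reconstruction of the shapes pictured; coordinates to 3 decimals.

v 0.595 2.099 0.051
v 1.073 2.842 0.66
v 1.867 0.978 0.42
v 2.345 1.721 1.029
v 1.418 1.285 1.344
v 0.631 1.978 1.116
v 2.309 1.842 -0.036
v 1.522 2.535 -0.264
v 2.132 2.683 0.605
v 1.581 2.339 1.459
v 1.359 1.481 -0.379
v 0.808 1.137 0.475
v 0.722 2.569 0.323
v 2.218 1.251 0.757
v 1.673 0.995 0.942
v 1.954 1.432 1.3
v 0.463 2.061 0.592
v 0.744 2.498 0.949
v 0.946 1.582 1.352
v 2.196 1.322 0.131
v 2.477 1.759 0.488
v 0.986 2.388 -0.22
v 1.267 2.825 0.138
v 1.994 2.238 -0.272
v 1.626 2.912 0.649
v 2.374 2.253 0.866
v 2.352 2.325 0.24
v 1.89 2.732 0.106
v 1.302 2.71 1.15
v 2.05 2.051 1.367
v 1.505 1.795 1.553
v 1.042 2.202 1.419
v 1.925 2.616 1.118
v 0.89 1.769 -0.287
v 1.638 1.11 -0.07
v 1.898 1.618 -0.339
v 1.435 2.025 -0.473
v 0.566 1.567 0.214
v 1.314 0.908 0.431
v 1.05 1.088 0.974
v 0.588 1.495 0.84
v 1.015 1.204 -0.038
v 0.089 -3.159 1.316
v 0.642 -2.845 1.138
v 1.343 -3.587 2.006
v 0.791 -3.901 2.184
v 0.56 -2.696 1.332
v 1.261 -3.438 2.2
v 0.406 -2.618 1.523
v 1.107 -3.36 2.391
v 0.204 -2.622 1.682
v 0.905 -3.364 2.55
v -0.016 -2.708 1.786
v 0.686 -3.45 2.654
v -0.219 -2.863 1.819
v 0.482 -3.604 2.687
v -0.376 -3.062 1.774
v 0.326 -3.804 2.642
v -0.461 -3.277 1.66
v 0.24 -4.019 2.528
v -0.463 -3.473 1.494
v 0.238 -4.215 2.362
v -0.381 -3.622 1.3
v 0.32 -4.364 2.168
v -0.227 -3.7 1.109
v 0.474 -4.442 1.977
v -0.025 -3.696 0.95
v 0.676 -4.438 1.818
v 0.194 -3.61 0.846
v 0.896 -4.352 1.714
v 0.398 -3.456 0.813
v 1.099 -4.197 1.681
v 0.554 -3.256 0.858
v 1.256 -3.998 1.726
v 0.64 -3.041 0.972
v 1.341 -3.783 1.84
v 1.55 0.432 -3.858
v 2.431 0.319 -4.418
v 3.171 -1.126 -2.963
v 2.29 -1.012 -2.402
v 2.489 0.902 -3.868
v 3.229 -0.542 -2.413
v 1.997 1.21 -3.313
v 2.737 -0.234 -1.857
v 1.243 1.063 -3.076
v 1.983 -0.382 -1.621
v 0.669 0.546 -3.297
v 1.409 -0.899 -1.842
v 0.611 -0.038 -3.847
v 1.351 -1.482 -2.392
v 1.103 -0.346 -4.403
v 1.843 -1.79 -2.947
v 1.857 -0.198 -4.639
v 2.597 -1.643 -3.184
f 1 38 17
f 38 12 41
f 17 41 6
f 38 41 17
f 1 17 13
f 17 6 18
f 13 18 2
f 17 18 13
f 1 13 22
f 13 2 23
f 22 23 8
f 13 23 22
f 1 22 34
f 22 8 37
f 34 37 11
f 22 37 34
f 1 34 38
f 34 11 42
f 38 42 12
f 34 42 38
f 2 18 29
f 18 6 32
f 29 32 10
f 18 32 29
f 6 41 19
f 41 12 40
f 19 40 5
f 41 40 19
f 12 42 39
f 42 11 35
f 39 35 3
f 42 35 39
f 11 37 36
f 37 8 24
f 36 24 7
f 37 24 36
f 8 23 28
f 23 2 25
f 28 25 9
f 23 25 28
f 4 30 16
f 30 10 31
f 16 31 5
f 30 31 16
f 4 16 14
f 16 5 15
f 14 15 3
f 16 15 14
f 4 14 21
f 14 3 20
f 21 20 7
f 14 20 21
f 4 21 26
f 21 7 27
f 26 27 9
f 21 27 26
f 4 26 30
f 26 9 33
f 30 33 10
f 26 33 30
f 5 31 19
f 31 10 32
f 19 32 6
f 31 32 19
f 3 15 39
f 15 5 40
f 39 40 12
f 15 40 39
f 7 20 36
f 20 3 35
f 36 35 11
f 20 35 36
f 9 27 28
f 27 7 24
f 28 24 8
f 27 24 28
f 10 33 29
f 33 9 25
f 29 25 2
f 33 25 29
f 44 43 47
f 44 47 45
f 45 47 48
f 45 48 46
f 47 43 49
f 47 49 48
f 48 49 50
f 48 50 46
f 49 43 51
f 49 51 50
f 50 51 52
f 50 52 46
f 51 43 53
f 51 53 52
f 52 53 54
f 52 54 46
f 53 43 55
f 53 55 54
f 54 55 56
f 54 56 46
f 55 43 57
f 55 57 56
f 56 57 58
f 56 58 46
f 57 43 59
f 57 59 58
f 58 59 60
f 58 60 46
f 59 43 61
f 59 61 60
f 60 61 62
f 60 62 46
f 61 43 63
f 61 63 62
f 62 63 64
f 62 64 46
f 63 43 65
f 63 65 64
f 64 65 66
f 64 66 46
f 65 43 67
f 65 67 66
f 66 67 68
f 66 68 46
f 67 43 69
f 67 69 68
f 68 69 70
f 68 70 46
f 69 43 71
f 69 71 70
f 70 71 72
f 70 72 46
f 71 43 73
f 71 73 72
f 72 73 74
f 72 74 46
f 73 43 75
f 73 75 74
f 74 75 76
f 74 76 46
f 75 43 44
f 75 44 76
f 76 44 45
f 76 45 46
f 78 77 81
f 78 81 79
f 79 81 82
f 79 82 80
f 81 77 83
f 81 83 82
f 82 83 84
f 82 84 80
f 83 77 85
f 83 85 84
f 84 85 86
f 84 86 80
f 85 77 87
f 85 87 86
f 86 87 88
f 86 88 80
f 87 77 89
f 87 89 88
f 88 89 90
f 88 90 80
f 89 77 91
f 89 91 90
f 90 91 92
f 90 92 80
f 91 77 93
f 91 93 92
f 92 93 94
f 92 94 80
f 93 77 78
f 93 78 94
f 94 78 79
f 94 79 80



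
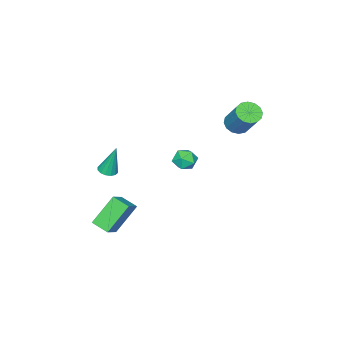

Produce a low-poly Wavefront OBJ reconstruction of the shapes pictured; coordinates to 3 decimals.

v -2.524 1.124 2.622
v -1.84 1.297 2.289
v -1.373 2.489 3.864
v -2.056 2.316 4.198
v -2.097 1.578 2.153
v -1.629 2.769 3.728
v -2.468 1.737 2.142
v -2 2.928 3.718
v -2.854 1.732 2.261
v -2.386 2.923 3.837
v -3.151 1.564 2.476
v -2.684 2.755 4.052
v -3.281 1.278 2.73
v -2.813 2.47 4.306
v -3.207 0.951 2.956
v -2.74 2.143 4.531
v -2.951 0.671 3.092
v -2.483 1.862 4.667
v -2.58 0.512 3.102
v -2.112 1.703 4.678
v -2.194 0.517 2.983
v -1.726 1.708 4.559
v -1.896 0.685 2.768
v -1.429 1.876 4.344
v -1.767 0.97 2.514
v -1.299 2.162 4.09
v 2.844 -3.65 -0.608
v 3.358 -3.363 -0.633
v 2.656 -3.15 1.308
v 3.148 -3.155 -0.708
v 2.856 -3.079 -0.756
v 2.561 -3.157 -0.765
v 2.341 -3.367 -0.732
v 2.257 -3.653 -0.665
v 2.329 -3.938 -0.584
v 2.54 -4.146 -0.509
v 2.832 -4.221 -0.46
v 3.127 -4.144 -0.452
v 3.347 -3.934 -0.485
v 3.431 -3.648 -0.551
v 3.996 -3.184 -4.144
v 2.715 -2.777 -2.517
v 3.891 -2.125 -4.491
v 2.61 -1.717 -2.865
v 5.03 -2.843 -3.415
v 3.749 -2.435 -1.789
v 4.925 -1.783 -3.763
v 3.644 -1.376 -2.136
v 3.886 3.47 3.627
v 4.319 2.978 3.985
v 3.261 2.562 3.135
v 3.694 2.07 3.493
v 3.217 2.496 3.877
v 3.603 3.058 4.182
v 3.977 2.482 2.938
v 4.363 3.044 3.243
v 4.375 2.368 3.559
v 3.905 2.377 4.14
v 3.675 3.163 2.98
v 3.205 3.172 3.561
f 2 1 5
f 2 5 3
f 3 5 6
f 3 6 4
f 5 1 7
f 5 7 6
f 6 7 8
f 6 8 4
f 7 1 9
f 7 9 8
f 8 9 10
f 8 10 4
f 9 1 11
f 9 11 10
f 10 11 12
f 10 12 4
f 11 1 13
f 11 13 12
f 12 13 14
f 12 14 4
f 13 1 15
f 13 15 14
f 14 15 16
f 14 16 4
f 15 1 17
f 15 17 16
f 16 17 18
f 16 18 4
f 17 1 19
f 17 19 18
f 18 19 20
f 18 20 4
f 19 1 21
f 19 21 20
f 20 21 22
f 20 22 4
f 21 1 23
f 21 23 22
f 22 23 24
f 22 24 4
f 23 1 25
f 23 25 24
f 24 25 26
f 24 26 4
f 25 1 2
f 25 2 26
f 26 2 3
f 26 3 4
f 28 27 30
f 28 30 29
f 30 27 31
f 30 31 29
f 31 27 32
f 31 32 29
f 32 27 33
f 32 33 29
f 33 27 34
f 33 34 29
f 34 27 35
f 34 35 29
f 35 27 36
f 35 36 29
f 36 27 37
f 36 37 29
f 37 27 38
f 37 38 29
f 38 27 39
f 38 39 29
f 39 27 40
f 39 40 29
f 40 27 28
f 40 28 29
f 42 44 41
f 45 42 41
f 41 44 43
f 43 45 41
f 42 48 44
f 46 42 45
f 46 48 42
f 44 48 43
f 47 45 43
f 43 48 47
f 47 46 45
f 48 46 47
f 49 60 54
f 49 54 50
f 49 50 56
f 49 56 59
f 49 59 60
f 50 54 58
f 54 60 53
f 60 59 51
f 59 56 55
f 56 50 57
f 52 58 53
f 52 53 51
f 52 51 55
f 52 55 57
f 52 57 58
f 53 58 54
f 51 53 60
f 55 51 59
f 57 55 56
f 58 57 50



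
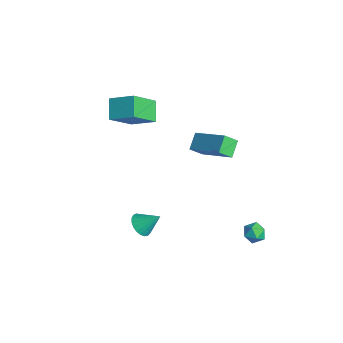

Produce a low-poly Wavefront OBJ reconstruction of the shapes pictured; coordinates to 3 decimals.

v 0.326 0.403 3.059
v 0.268 -0.263 3.662
v 2.034 1.15 4.047
v 1.976 0.485 4.651
v 0.904 -0.165 2.489
v 0.846 -0.83 3.093
v 2.612 0.583 3.478
v 2.554 -0.083 4.081
v 2.103 -3.919 -0.524
v 2.589 -4.374 -0.387
v 2.597 -3.141 0.304
v 2.706 -4.225 -0.597
v 2.718 -4.023 -0.794
v 2.624 -3.803 -0.945
v 2.44 -3.603 -1.023
v 2.197 -3.458 -1.015
v 1.938 -3.392 -0.921
v 1.708 -3.418 -0.76
v 1.546 -3.53 -0.557
v 1.48 -3.71 -0.349
v 1.522 -3.926 -0.171
v 1.664 -4.141 -0.054
v 1.882 -4.317 -0.019
v 2.138 -4.425 -0.071
v 2.388 -4.445 -0.201
v 3.614 1.925 -1.942
v 4.027 1.712 -1.499
v 3.433 0.948 -2.241
v 3.846 0.735 -1.798
v 3.287 0.994 -1.618
v 3.399 1.598 -1.433
v 4.061 1.062 -2.307
v 4.173 1.666 -2.122
v 4.303 1.179 -1.725
v 3.825 1.137 -1.299
v 3.635 1.523 -2.441
v 3.157 1.481 -2.015
v -3.853 -1.878 3.058
v -3.365 -3.245 4.391
v -2.953 -0.945 3.686
v -2.465 -2.311 5.018
v -2.935 -2.269 2.322
v -2.447 -3.635 3.654
v -2.035 -1.335 2.949
v -1.547 -2.702 4.282
f 2 4 1
f 5 2 1
f 1 4 3
f 3 5 1
f 2 8 4
f 6 2 5
f 6 8 2
f 4 8 3
f 7 5 3
f 3 8 7
f 7 6 5
f 8 6 7
f 10 9 12
f 10 12 11
f 12 9 13
f 12 13 11
f 13 9 14
f 13 14 11
f 14 9 15
f 14 15 11
f 15 9 16
f 15 16 11
f 16 9 17
f 16 17 11
f 17 9 18
f 17 18 11
f 18 9 19
f 18 19 11
f 19 9 20
f 19 20 11
f 20 9 21
f 20 21 11
f 21 9 22
f 21 22 11
f 22 9 23
f 22 23 11
f 23 9 24
f 23 24 11
f 24 9 25
f 24 25 11
f 25 9 10
f 25 10 11
f 26 37 31
f 26 31 27
f 26 27 33
f 26 33 36
f 26 36 37
f 27 31 35
f 31 37 30
f 37 36 28
f 36 33 32
f 33 27 34
f 29 35 30
f 29 30 28
f 29 28 32
f 29 32 34
f 29 34 35
f 30 35 31
f 28 30 37
f 32 28 36
f 34 32 33
f 35 34 27
f 39 41 38
f 42 39 38
f 38 41 40
f 40 42 38
f 39 45 41
f 43 39 42
f 43 45 39
f 41 45 40
f 44 42 40
f 40 45 44
f 44 43 42
f 45 43 44



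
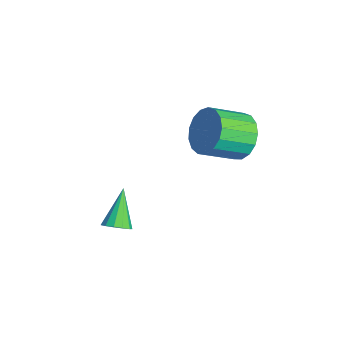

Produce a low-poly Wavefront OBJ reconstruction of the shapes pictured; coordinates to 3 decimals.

v 2.801 -2.015 -3.749
v 3.265 -1.882 -3.377
v 1.699 -1.405 -2.591
v 3.215 -1.603 -3.572
v 3.032 -1.455 -3.823
v 2.777 -1.485 -4.05
v 2.529 -1.683 -4.182
v 2.367 -1.986 -4.177
v 2.343 -2.299 -4.035
v 2.464 -2.521 -3.802
v 2.692 -2.582 -3.553
v 2.955 -2.464 -3.365
v 3.169 -2.202 -3.3
v 1.795 3.206 -0.581
v 2.756 3.455 -0.239
v 2.826 2.003 0.623
v 1.865 1.754 0.281
v 2.45 3.648 0.111
v 2.52 2.196 0.972
v 1.994 3.739 0.301
v 2.064 2.287 1.163
v 1.493 3.708 0.29
v 1.563 2.256 1.152
v 1.06 3.562 0.079
v 1.13 2.11 0.941
v 0.797 3.335 -0.283
v 0.866 1.883 0.579
v 0.761 3.078 -0.713
v 0.831 1.626 0.149
v 0.963 2.85 -1.113
v 1.033 1.398 -0.251
v 1.355 2.704 -1.391
v 1.425 1.252 -0.529
v 1.848 2.673 -1.484
v 1.918 1.221 -0.622
v 2.329 2.764 -1.369
v 2.399 1.312 -0.508
v 2.688 2.956 -1.074
v 2.757 1.504 -0.213
v 2.842 3.206 -0.666
v 2.911 1.754 0.196
f 2 1 4
f 2 4 3
f 4 1 5
f 4 5 3
f 5 1 6
f 5 6 3
f 6 1 7
f 6 7 3
f 7 1 8
f 7 8 3
f 8 1 9
f 8 9 3
f 9 1 10
f 9 10 3
f 10 1 11
f 10 11 3
f 11 1 12
f 11 12 3
f 12 1 13
f 12 13 3
f 13 1 2
f 13 2 3
f 15 14 18
f 15 18 16
f 16 18 19
f 16 19 17
f 18 14 20
f 18 20 19
f 19 20 21
f 19 21 17
f 20 14 22
f 20 22 21
f 21 22 23
f 21 23 17
f 22 14 24
f 22 24 23
f 23 24 25
f 23 25 17
f 24 14 26
f 24 26 25
f 25 26 27
f 25 27 17
f 26 14 28
f 26 28 27
f 27 28 29
f 27 29 17
f 28 14 30
f 28 30 29
f 29 30 31
f 29 31 17
f 30 14 32
f 30 32 31
f 31 32 33
f 31 33 17
f 32 14 34
f 32 34 33
f 33 34 35
f 33 35 17
f 34 14 36
f 34 36 35
f 35 36 37
f 35 37 17
f 36 14 38
f 36 38 37
f 37 38 39
f 37 39 17
f 38 14 40
f 38 40 39
f 39 40 41
f 39 41 17
f 40 14 15
f 40 15 41
f 41 15 16
f 41 16 17



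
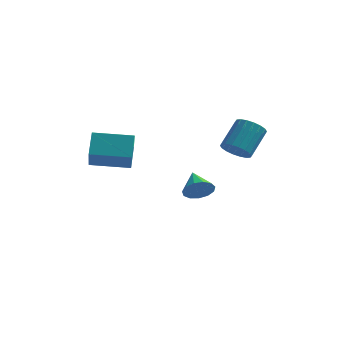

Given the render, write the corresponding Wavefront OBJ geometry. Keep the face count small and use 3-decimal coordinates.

v 2.567 3.221 -0.089
v 3.265 3.37 -0.551
v 3.771 4.647 0.627
v 3.073 4.499 1.089
v 3.012 3.609 -0.701
v 3.519 4.886 0.477
v 2.672 3.77 -0.729
v 3.178 5.048 0.449
v 2.31 3.823 -0.631
v 2.817 5.101 0.547
v 1.999 3.757 -0.426
v 2.506 5.034 0.752
v 1.801 3.585 -0.154
v 2.308 4.862 1.024
v 1.754 3.34 0.131
v 2.261 4.618 1.309
v 1.869 3.073 0.373
v 2.375 4.35 1.551
v 2.121 2.834 0.523
v 2.628 4.111 1.701
v 2.462 2.672 0.551
v 2.968 3.95 1.729
v 2.823 2.619 0.453
v 3.33 3.897 1.631
v 3.134 2.686 0.248
v 3.641 3.963 1.426
v 3.332 2.858 -0.024
v 3.839 4.135 1.154
v 3.379 3.102 -0.309
v 3.886 4.38 0.869
v -3.834 -0.525 0.718
v -3.947 0.497 1.712
v -4.206 0.745 -0.631
v -4.319 1.767 0.363
v -1.821 -0.127 0.537
v -1.934 0.895 1.531
v -2.193 1.143 -0.812
v -2.306 2.165 0.182
v 0.698 3.333 -3.109
v 1.058 3.835 -3.693
v 0.122 4.487 -2.471
v 0.628 3.715 -3.865
v 0.219 3.474 -3.797
v -0.037 3.188 -3.511
v -0.06 2.948 -3.097
v 0.158 2.83 -2.687
v 0.548 2.872 -2.411
v 0.985 3.06 -2.357
v 1.331 3.334 -2.541
v 1.476 3.609 -2.906
v 1.374 3.795 -3.335
f 2 1 5
f 2 5 3
f 3 5 6
f 3 6 4
f 5 1 7
f 5 7 6
f 6 7 8
f 6 8 4
f 7 1 9
f 7 9 8
f 8 9 10
f 8 10 4
f 9 1 11
f 9 11 10
f 10 11 12
f 10 12 4
f 11 1 13
f 11 13 12
f 12 13 14
f 12 14 4
f 13 1 15
f 13 15 14
f 14 15 16
f 14 16 4
f 15 1 17
f 15 17 16
f 16 17 18
f 16 18 4
f 17 1 19
f 17 19 18
f 18 19 20
f 18 20 4
f 19 1 21
f 19 21 20
f 20 21 22
f 20 22 4
f 21 1 23
f 21 23 22
f 22 23 24
f 22 24 4
f 23 1 25
f 23 25 24
f 24 25 26
f 24 26 4
f 25 1 27
f 25 27 26
f 26 27 28
f 26 28 4
f 27 1 29
f 27 29 28
f 28 29 30
f 28 30 4
f 29 1 2
f 29 2 30
f 30 2 3
f 30 3 4
f 32 34 31
f 35 32 31
f 31 34 33
f 33 35 31
f 32 38 34
f 36 32 35
f 36 38 32
f 34 38 33
f 37 35 33
f 33 38 37
f 37 36 35
f 38 36 37
f 40 39 42
f 40 42 41
f 42 39 43
f 42 43 41
f 43 39 44
f 43 44 41
f 44 39 45
f 44 45 41
f 45 39 46
f 45 46 41
f 46 39 47
f 46 47 41
f 47 39 48
f 47 48 41
f 48 39 49
f 48 49 41
f 49 39 50
f 49 50 41
f 50 39 51
f 50 51 41
f 51 39 40
f 51 40 41



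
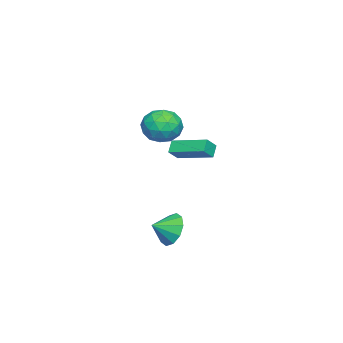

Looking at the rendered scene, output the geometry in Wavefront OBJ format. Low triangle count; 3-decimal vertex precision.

v -0.259 0.71 2.382
v 0.655 0.639 2.997
v -0.775 -0.899 2.963
v 0.139 -0.97 3.578
v -0.649 -0.243 3.842
v -0.33 0.751 3.483
v 0.21 -1.011 2.477
v 0.529 -0.017 2.118
v 0.945 -0.425 3.056
v 0.414 0.05 3.9
v -0.534 -0.31 2.06
v -1.065 0.165 2.904
v 0.244 0.816 2.639
v -0.364 -1.076 3.321
v -0.827 -0.648 3.476
v -0.289 -0.69 3.838
v -0.335 0.882 2.924
v 0.202 0.84 3.286
v -0.565 0.322 3.782
v -0.322 -1.1 2.674
v 0.215 -1.142 3.036
v 0.169 0.43 2.122
v 0.707 0.388 2.484
v 0.445 -0.582 2.178
v 0.951 0.148 3.035
v 0.647 -0.797 3.376
v 0.689 -0.821 2.729
v 0.877 -0.237 2.518
v 0.639 0.427 3.531
v 0.336 -0.518 3.872
v -0.128 -0.091 4.027
v 0.06 0.494 3.816
v 0.809 -0.198 3.565
v -0.456 0.258 2.088
v -0.759 -0.687 2.429
v -0.18 -0.754 2.144
v 0.008 -0.169 1.933
v -0.767 0.537 2.584
v -1.071 -0.408 2.925
v -0.997 -0.023 3.442
v -0.809 0.561 3.231
v -0.929 -0.062 2.395
v 1.337 0.868 -3.341
v 1.874 0.795 -4.24
v 2.043 0.112 -2.859
v 2.14 1.269 -3.886
v 2.099 1.59 -3.323
v 1.767 1.635 -2.767
v 1.271 1.386 -2.43
v 0.801 0.94 -2.441
v 0.535 0.466 -2.796
v 0.576 0.145 -3.358
v 0.907 0.1 -3.914
v 1.403 0.349 -4.251
v -4.207 -0.639 -0.001
v -3.563 -0.908 0.613
v -3.816 1.398 0.481
v -3.172 1.13 1.095
v -3.628 -0.61 -0.595
v -2.984 -0.878 0.019
v -3.237 1.428 -0.113
v -2.593 1.159 0.501
f 1 38 17
f 38 12 41
f 17 41 6
f 38 41 17
f 1 17 13
f 17 6 18
f 13 18 2
f 17 18 13
f 1 13 22
f 13 2 23
f 22 23 8
f 13 23 22
f 1 22 34
f 22 8 37
f 34 37 11
f 22 37 34
f 1 34 38
f 34 11 42
f 38 42 12
f 34 42 38
f 2 18 29
f 18 6 32
f 29 32 10
f 18 32 29
f 6 41 19
f 41 12 40
f 19 40 5
f 41 40 19
f 12 42 39
f 42 11 35
f 39 35 3
f 42 35 39
f 11 37 36
f 37 8 24
f 36 24 7
f 37 24 36
f 8 23 28
f 23 2 25
f 28 25 9
f 23 25 28
f 4 30 16
f 30 10 31
f 16 31 5
f 30 31 16
f 4 16 14
f 16 5 15
f 14 15 3
f 16 15 14
f 4 14 21
f 14 3 20
f 21 20 7
f 14 20 21
f 4 21 26
f 21 7 27
f 26 27 9
f 21 27 26
f 4 26 30
f 26 9 33
f 30 33 10
f 26 33 30
f 5 31 19
f 31 10 32
f 19 32 6
f 31 32 19
f 3 15 39
f 15 5 40
f 39 40 12
f 15 40 39
f 7 20 36
f 20 3 35
f 36 35 11
f 20 35 36
f 9 27 28
f 27 7 24
f 28 24 8
f 27 24 28
f 10 33 29
f 33 9 25
f 29 25 2
f 33 25 29
f 44 43 46
f 44 46 45
f 46 43 47
f 46 47 45
f 47 43 48
f 47 48 45
f 48 43 49
f 48 49 45
f 49 43 50
f 49 50 45
f 50 43 51
f 50 51 45
f 51 43 52
f 51 52 45
f 52 43 53
f 52 53 45
f 53 43 54
f 53 54 45
f 54 43 44
f 54 44 45
f 56 58 55
f 59 56 55
f 55 58 57
f 57 59 55
f 56 62 58
f 60 56 59
f 60 62 56
f 58 62 57
f 61 59 57
f 57 62 61
f 61 60 59
f 62 60 61



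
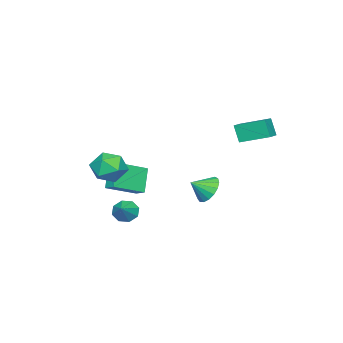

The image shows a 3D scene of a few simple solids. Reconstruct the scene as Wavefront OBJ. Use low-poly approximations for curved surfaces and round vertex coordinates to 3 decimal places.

v -2.397 -3.48 -2.751
v -0.777 -4.465 -1.944
v -2.137 -2.786 -2.425
v -0.518 -3.77 -1.618
v -1.482 -3.15 -4.182
v 0.137 -4.134 -3.375
v -1.223 -2.455 -3.856
v 0.397 -3.44 -3.049
v -3.22 2.667 0.402
v -3.395 2.238 1.498
v -3.549 4.351 1.01
v -3.724 3.921 2.106
v -2.296 2.779 0.594
v -2.471 2.349 1.69
v -2.625 4.462 1.202
v -2.8 4.033 2.298
v 1.875 -1.771 -3.955
v 2.32 -1.935 -4.549
v 2.905 -1.409 -3.285
v 2.132 -1.384 -4.557
v 1.793 -1.06 -4.212
v 1.503 -1.153 -3.716
v 1.431 -1.607 -3.361
v 1.619 -2.157 -3.353
v 1.958 -2.481 -3.698
v 2.248 -2.389 -4.193
v 0.286 2.344 -2.056
v 0.756 2.105 -2.834
v 0.994 1.676 -1.424
v 0.97 2.472 -2.687
v 1.028 2.81 -2.395
v 0.916 3.04 -2.026
v 0.66 3.112 -1.663
v 0.318 3.007 -1.39
v -0.032 2.75 -1.27
v -0.308 2.401 -1.33
v -0.449 2.038 -1.556
v -0.421 1.745 -1.896
v -0.231 1.59 -2.273
v 0.077 1.607 -2.601
v 0.433 1.793 -2.803
v 1.309 -2.383 -0.204
v 2.105 -2.053 -0.928
v 1.035 -3.887 -1.192
v 1.831 -3.557 -1.916
v 2.114 -3.872 -0.874
v 2.284 -2.942 -0.263
v 0.856 -2.998 -1.857
v 1.026 -2.068 -1.246
v 1.825 -2.432 -1.949
v 2.602 -2.973 -1.342
v 0.538 -2.967 -0.778
v 1.315 -3.508 -0.171
f 2 4 1
f 5 2 1
f 1 4 3
f 3 5 1
f 2 8 4
f 6 2 5
f 6 8 2
f 4 8 3
f 7 5 3
f 3 8 7
f 7 6 5
f 8 6 7
f 10 12 9
f 13 10 9
f 9 12 11
f 11 13 9
f 10 16 12
f 14 10 13
f 14 16 10
f 12 16 11
f 15 13 11
f 11 16 15
f 15 14 13
f 16 14 15
f 18 17 20
f 18 20 19
f 20 17 21
f 20 21 19
f 21 17 22
f 21 22 19
f 22 17 23
f 22 23 19
f 23 17 24
f 23 24 19
f 24 17 25
f 24 25 19
f 25 17 26
f 25 26 19
f 26 17 18
f 26 18 19
f 28 27 30
f 28 30 29
f 30 27 31
f 30 31 29
f 31 27 32
f 31 32 29
f 32 27 33
f 32 33 29
f 33 27 34
f 33 34 29
f 34 27 35
f 34 35 29
f 35 27 36
f 35 36 29
f 36 27 37
f 36 37 29
f 37 27 38
f 37 38 29
f 38 27 39
f 38 39 29
f 39 27 40
f 39 40 29
f 40 27 41
f 40 41 29
f 41 27 28
f 41 28 29
f 42 53 47
f 42 47 43
f 42 43 49
f 42 49 52
f 42 52 53
f 43 47 51
f 47 53 46
f 53 52 44
f 52 49 48
f 49 43 50
f 45 51 46
f 45 46 44
f 45 44 48
f 45 48 50
f 45 50 51
f 46 51 47
f 44 46 53
f 48 44 52
f 50 48 49
f 51 50 43



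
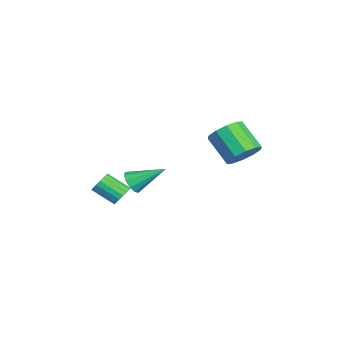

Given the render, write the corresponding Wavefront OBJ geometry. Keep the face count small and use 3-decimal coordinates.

v -3.903 -2.35 -1.17
v -3.231 -2.208 -1.519
v -3.717 -0.57 -0.09
v -3.577 -2.012 -1.781
v -4.047 -1.946 -1.81
v -4.462 -2.034 -1.595
v -4.664 -2.242 -1.217
v -4.575 -2.491 -0.822
v -4.229 -2.687 -0.56
v -3.758 -2.753 -0.531
v -3.343 -2.666 -0.746
v -3.142 -2.457 -1.124
v -0.036 3.265 2.799
v 0.714 3.283 3.505
v -0.434 2.373 4.747
v -1.184 2.355 4.041
v 0.367 3.812 3.572
v -0.78 2.903 4.815
v -0.134 4.133 3.345
v -1.281 3.224 4.587
v -0.597 4.122 2.908
v -1.744 3.212 4.151
v -0.846 3.783 2.43
v -1.994 2.874 3.672
v -0.786 3.247 2.093
v -1.934 2.337 3.335
v -0.44 2.717 2.025
v -1.587 1.808 3.268
v 0.061 2.396 2.253
v -1.086 1.487 3.495
v 0.524 2.408 2.689
v -0.623 1.498 3.932
v 0.774 2.746 3.168
v -0.374 1.837 4.41
v 2 -2.862 1.117
v 2.607 -3.026 1.24
v 2.146 -4.141 2.026
v 1.54 -3.978 1.903
v 2.535 -2.835 1.468
v 2.074 -3.951 2.254
v 2.34 -2.651 1.616
v 1.88 -3.766 2.402
v 2.068 -2.515 1.65
v 1.607 -3.63 2.436
v 1.78 -2.458 1.562
v 1.319 -3.573 2.348
v 1.543 -2.494 1.371
v 1.082 -3.609 2.157
v 1.41 -2.615 1.123
v 0.95 -3.73 1.909
v 1.413 -2.792 0.873
v 0.952 -3.907 1.659
v 1.55 -2.985 0.679
v 1.09 -4.1 1.465
v 1.791 -3.15 0.585
v 1.33 -4.266 1.371
v 2.079 -3.25 0.614
v 1.618 -4.365 1.4
v 2.349 -3.26 0.757
v 1.889 -4.375 1.543
v 2.54 -3.18 0.983
v 2.079 -4.295 1.769
f 2 1 4
f 2 4 3
f 4 1 5
f 4 5 3
f 5 1 6
f 5 6 3
f 6 1 7
f 6 7 3
f 7 1 8
f 7 8 3
f 8 1 9
f 8 9 3
f 9 1 10
f 9 10 3
f 10 1 11
f 10 11 3
f 11 1 12
f 11 12 3
f 12 1 2
f 12 2 3
f 14 13 17
f 14 17 15
f 15 17 18
f 15 18 16
f 17 13 19
f 17 19 18
f 18 19 20
f 18 20 16
f 19 13 21
f 19 21 20
f 20 21 22
f 20 22 16
f 21 13 23
f 21 23 22
f 22 23 24
f 22 24 16
f 23 13 25
f 23 25 24
f 24 25 26
f 24 26 16
f 25 13 27
f 25 27 26
f 26 27 28
f 26 28 16
f 27 13 29
f 27 29 28
f 28 29 30
f 28 30 16
f 29 13 31
f 29 31 30
f 30 31 32
f 30 32 16
f 31 13 33
f 31 33 32
f 32 33 34
f 32 34 16
f 33 13 14
f 33 14 34
f 34 14 15
f 34 15 16
f 36 35 39
f 36 39 37
f 37 39 40
f 37 40 38
f 39 35 41
f 39 41 40
f 40 41 42
f 40 42 38
f 41 35 43
f 41 43 42
f 42 43 44
f 42 44 38
f 43 35 45
f 43 45 44
f 44 45 46
f 44 46 38
f 45 35 47
f 45 47 46
f 46 47 48
f 46 48 38
f 47 35 49
f 47 49 48
f 48 49 50
f 48 50 38
f 49 35 51
f 49 51 50
f 50 51 52
f 50 52 38
f 51 35 53
f 51 53 52
f 52 53 54
f 52 54 38
f 53 35 55
f 53 55 54
f 54 55 56
f 54 56 38
f 55 35 57
f 55 57 56
f 56 57 58
f 56 58 38
f 57 35 59
f 57 59 58
f 58 59 60
f 58 60 38
f 59 35 61
f 59 61 60
f 60 61 62
f 60 62 38
f 61 35 36
f 61 36 62
f 62 36 37
f 62 37 38

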